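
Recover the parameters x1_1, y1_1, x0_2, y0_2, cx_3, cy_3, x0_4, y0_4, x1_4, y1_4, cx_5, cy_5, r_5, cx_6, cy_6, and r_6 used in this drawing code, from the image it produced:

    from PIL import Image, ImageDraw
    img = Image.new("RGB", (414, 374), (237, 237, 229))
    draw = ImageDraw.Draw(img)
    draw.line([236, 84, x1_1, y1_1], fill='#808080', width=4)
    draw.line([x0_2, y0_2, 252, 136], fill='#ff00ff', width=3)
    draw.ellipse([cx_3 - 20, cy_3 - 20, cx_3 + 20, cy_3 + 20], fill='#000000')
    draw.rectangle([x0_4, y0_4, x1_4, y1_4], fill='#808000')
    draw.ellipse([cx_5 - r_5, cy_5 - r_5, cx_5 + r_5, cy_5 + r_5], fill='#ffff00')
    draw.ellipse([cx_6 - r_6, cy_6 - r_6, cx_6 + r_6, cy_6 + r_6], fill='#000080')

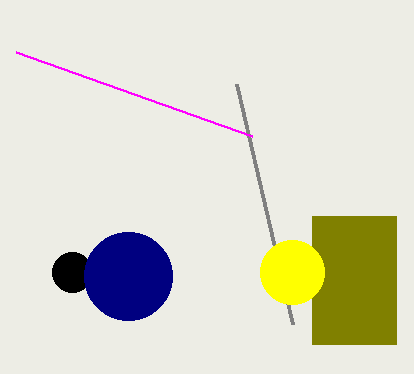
x1_1 = 292; y1_1 = 324; x0_2 = 16; y0_2 = 52; cx_3 = 72; cy_3 = 272; x0_4 = 312; y0_4 = 216; x1_4 = 396; y1_4 = 344; cx_5 = 292; cy_5 = 272; r_5 = 32; cx_6 = 128; cy_6 = 276; r_6 = 44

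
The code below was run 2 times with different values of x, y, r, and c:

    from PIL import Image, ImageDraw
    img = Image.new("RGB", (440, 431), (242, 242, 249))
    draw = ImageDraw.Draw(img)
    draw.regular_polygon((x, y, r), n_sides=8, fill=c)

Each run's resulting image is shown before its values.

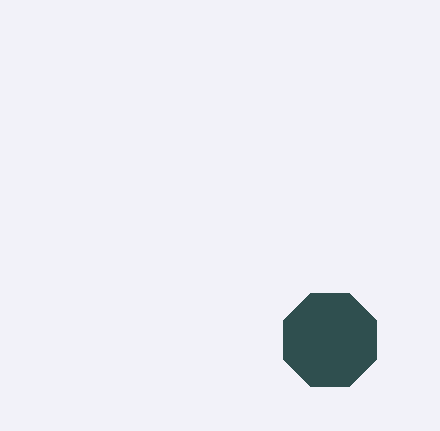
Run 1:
x = 330; y = 340; r = 50; c = 'darkslategray'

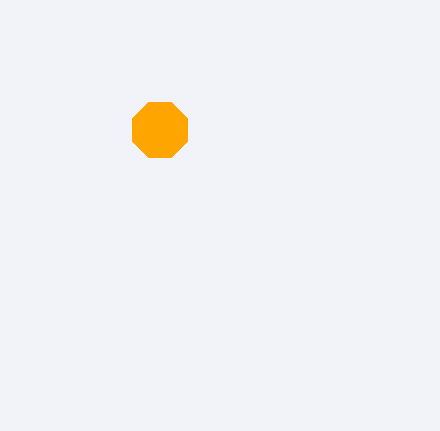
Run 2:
x = 160; y = 130; r = 30; c = 'orange'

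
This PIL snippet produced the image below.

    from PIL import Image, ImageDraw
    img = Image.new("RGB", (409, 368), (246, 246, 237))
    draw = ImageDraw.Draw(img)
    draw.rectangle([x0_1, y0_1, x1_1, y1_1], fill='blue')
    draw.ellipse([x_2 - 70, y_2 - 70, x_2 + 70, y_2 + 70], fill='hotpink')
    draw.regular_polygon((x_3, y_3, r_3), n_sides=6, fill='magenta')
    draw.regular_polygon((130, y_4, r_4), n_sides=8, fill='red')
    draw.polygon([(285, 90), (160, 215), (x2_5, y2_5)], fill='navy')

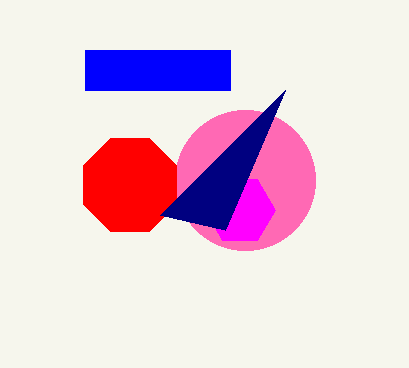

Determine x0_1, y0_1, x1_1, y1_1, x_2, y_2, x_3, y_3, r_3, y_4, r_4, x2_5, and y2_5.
x0_1 = 85, y0_1 = 50, x1_1 = 230, y1_1 = 90, x_2 = 245, y_2 = 180, x_3 = 240, y_3 = 210, r_3 = 35, y_4 = 185, r_4 = 50, x2_5 = 225, y2_5 = 230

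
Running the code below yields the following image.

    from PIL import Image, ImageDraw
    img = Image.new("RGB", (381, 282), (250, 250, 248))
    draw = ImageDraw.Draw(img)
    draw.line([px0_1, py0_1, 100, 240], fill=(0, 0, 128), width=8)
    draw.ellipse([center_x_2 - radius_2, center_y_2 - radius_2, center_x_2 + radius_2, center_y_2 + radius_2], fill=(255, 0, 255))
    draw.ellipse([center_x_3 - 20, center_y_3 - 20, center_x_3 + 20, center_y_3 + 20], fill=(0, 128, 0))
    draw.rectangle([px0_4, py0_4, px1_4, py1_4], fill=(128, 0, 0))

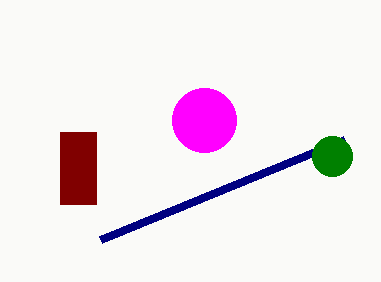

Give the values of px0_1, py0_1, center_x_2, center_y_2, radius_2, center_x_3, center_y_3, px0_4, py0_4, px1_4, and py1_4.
px0_1 = 344
py0_1 = 140
center_x_2 = 204
center_y_2 = 120
radius_2 = 32
center_x_3 = 332
center_y_3 = 156
px0_4 = 60
py0_4 = 132
px1_4 = 96
py1_4 = 204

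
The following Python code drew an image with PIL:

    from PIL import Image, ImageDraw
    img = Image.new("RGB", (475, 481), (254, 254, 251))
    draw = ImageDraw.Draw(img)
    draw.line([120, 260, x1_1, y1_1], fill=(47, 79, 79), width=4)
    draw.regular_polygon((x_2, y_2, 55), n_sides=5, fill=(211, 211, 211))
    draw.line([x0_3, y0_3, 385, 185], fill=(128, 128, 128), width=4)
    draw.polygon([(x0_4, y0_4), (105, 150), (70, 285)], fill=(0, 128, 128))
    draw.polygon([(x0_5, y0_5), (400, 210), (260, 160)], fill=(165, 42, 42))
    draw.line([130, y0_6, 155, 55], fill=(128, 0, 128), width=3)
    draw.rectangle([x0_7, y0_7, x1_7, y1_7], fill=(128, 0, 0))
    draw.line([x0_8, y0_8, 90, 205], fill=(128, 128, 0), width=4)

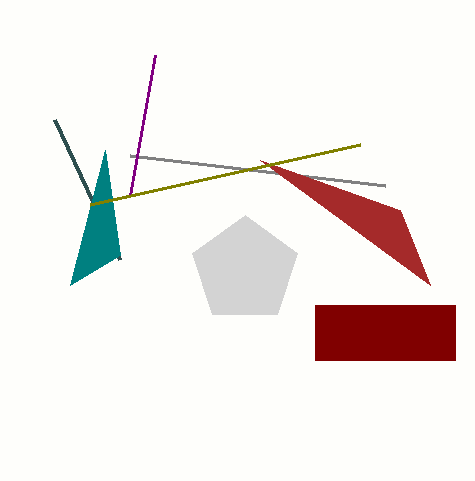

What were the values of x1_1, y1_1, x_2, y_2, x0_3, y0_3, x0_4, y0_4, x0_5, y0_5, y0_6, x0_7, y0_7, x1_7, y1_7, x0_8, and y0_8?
x1_1 = 55; y1_1 = 120; x_2 = 245; y_2 = 270; x0_3 = 130; y0_3 = 155; x0_4 = 120; y0_4 = 255; x0_5 = 430; y0_5 = 285; y0_6 = 195; x0_7 = 315; y0_7 = 305; x1_7 = 455; y1_7 = 360; x0_8 = 360; y0_8 = 145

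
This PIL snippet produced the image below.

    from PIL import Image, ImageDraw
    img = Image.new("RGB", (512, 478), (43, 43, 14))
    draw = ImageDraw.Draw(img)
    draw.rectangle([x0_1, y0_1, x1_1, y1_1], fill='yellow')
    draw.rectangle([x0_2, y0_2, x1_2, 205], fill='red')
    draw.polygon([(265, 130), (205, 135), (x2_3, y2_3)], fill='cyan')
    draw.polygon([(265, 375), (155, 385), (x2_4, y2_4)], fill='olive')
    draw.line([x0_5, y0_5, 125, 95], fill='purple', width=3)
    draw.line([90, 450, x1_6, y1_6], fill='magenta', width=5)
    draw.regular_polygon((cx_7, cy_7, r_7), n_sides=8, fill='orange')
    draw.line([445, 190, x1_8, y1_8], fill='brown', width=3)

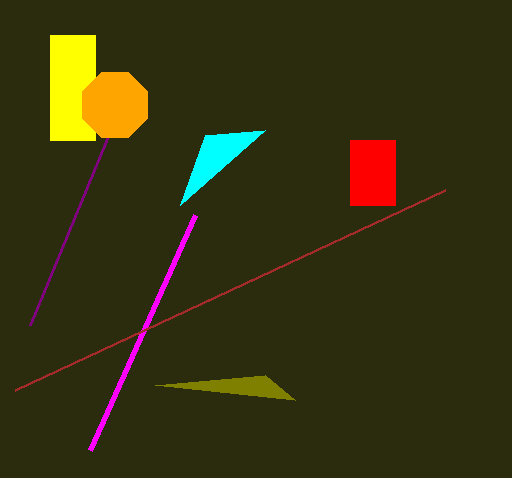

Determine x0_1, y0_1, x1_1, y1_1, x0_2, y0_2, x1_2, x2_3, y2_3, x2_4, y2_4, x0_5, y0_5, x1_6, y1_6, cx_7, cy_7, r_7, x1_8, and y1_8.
x0_1 = 50
y0_1 = 35
x1_1 = 95
y1_1 = 140
x0_2 = 350
y0_2 = 140
x1_2 = 395
x2_3 = 180
y2_3 = 205
x2_4 = 295
y2_4 = 400
x0_5 = 30
y0_5 = 325
x1_6 = 195
y1_6 = 215
cx_7 = 115
cy_7 = 105
r_7 = 35
x1_8 = 15
y1_8 = 390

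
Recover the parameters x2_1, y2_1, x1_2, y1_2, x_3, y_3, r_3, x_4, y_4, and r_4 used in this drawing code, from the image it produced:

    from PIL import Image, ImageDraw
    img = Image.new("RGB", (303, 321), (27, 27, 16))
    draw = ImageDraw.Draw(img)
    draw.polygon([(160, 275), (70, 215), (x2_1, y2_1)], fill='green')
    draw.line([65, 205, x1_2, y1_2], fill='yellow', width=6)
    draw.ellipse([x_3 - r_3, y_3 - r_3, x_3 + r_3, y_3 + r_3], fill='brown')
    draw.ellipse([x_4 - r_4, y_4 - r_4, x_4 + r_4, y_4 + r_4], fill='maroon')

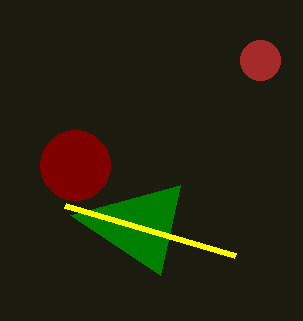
x2_1 = 180
y2_1 = 185
x1_2 = 235
y1_2 = 255
x_3 = 260
y_3 = 60
r_3 = 20
x_4 = 75
y_4 = 165
r_4 = 35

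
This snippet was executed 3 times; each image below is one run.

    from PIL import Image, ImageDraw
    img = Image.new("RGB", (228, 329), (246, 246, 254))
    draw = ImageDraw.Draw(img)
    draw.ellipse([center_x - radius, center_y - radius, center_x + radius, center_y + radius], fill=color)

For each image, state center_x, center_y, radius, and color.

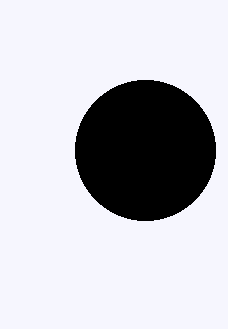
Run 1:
center_x = 145; center_y = 150; radius = 70; color = 'black'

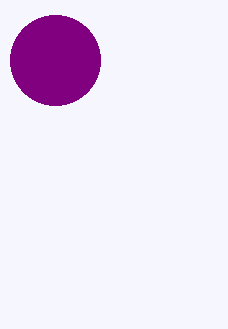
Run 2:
center_x = 55; center_y = 60; radius = 45; color = 'purple'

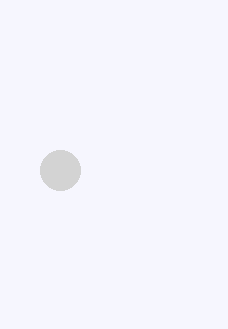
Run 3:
center_x = 60; center_y = 170; radius = 20; color = 'lightgray'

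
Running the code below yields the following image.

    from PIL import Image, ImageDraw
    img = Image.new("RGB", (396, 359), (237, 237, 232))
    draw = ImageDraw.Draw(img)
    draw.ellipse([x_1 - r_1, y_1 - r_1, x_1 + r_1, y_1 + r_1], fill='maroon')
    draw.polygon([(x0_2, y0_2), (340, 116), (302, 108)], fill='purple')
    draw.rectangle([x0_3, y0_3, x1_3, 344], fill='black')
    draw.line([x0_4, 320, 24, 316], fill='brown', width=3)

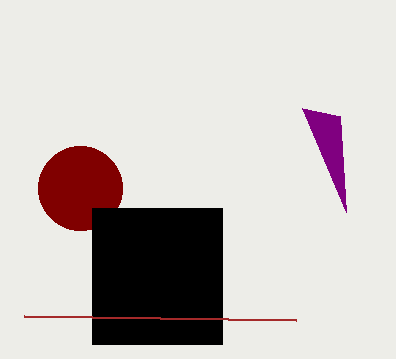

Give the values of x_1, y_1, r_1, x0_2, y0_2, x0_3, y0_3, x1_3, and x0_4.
x_1 = 80
y_1 = 188
r_1 = 42
x0_2 = 346
y0_2 = 212
x0_3 = 92
y0_3 = 208
x1_3 = 222
x0_4 = 296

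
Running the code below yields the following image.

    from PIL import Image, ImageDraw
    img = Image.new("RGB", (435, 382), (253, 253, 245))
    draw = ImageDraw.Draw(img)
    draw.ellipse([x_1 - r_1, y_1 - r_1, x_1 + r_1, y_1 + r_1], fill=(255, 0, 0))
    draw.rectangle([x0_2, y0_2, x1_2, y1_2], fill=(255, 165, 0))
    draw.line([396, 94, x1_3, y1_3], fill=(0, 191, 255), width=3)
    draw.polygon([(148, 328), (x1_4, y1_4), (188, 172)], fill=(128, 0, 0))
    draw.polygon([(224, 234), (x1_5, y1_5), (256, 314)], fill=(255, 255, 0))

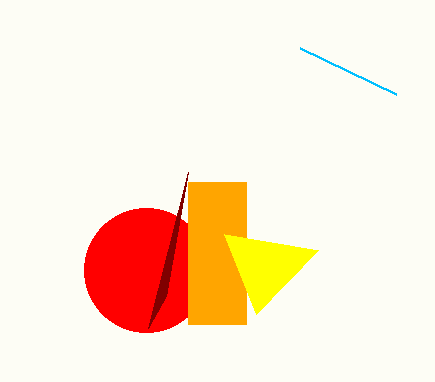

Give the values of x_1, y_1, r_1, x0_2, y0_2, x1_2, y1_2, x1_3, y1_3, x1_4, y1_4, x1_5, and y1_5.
x_1 = 146; y_1 = 270; r_1 = 62; x0_2 = 188; y0_2 = 182; x1_2 = 246; y1_2 = 324; x1_3 = 300; y1_3 = 48; x1_4 = 166; y1_4 = 296; x1_5 = 318; y1_5 = 250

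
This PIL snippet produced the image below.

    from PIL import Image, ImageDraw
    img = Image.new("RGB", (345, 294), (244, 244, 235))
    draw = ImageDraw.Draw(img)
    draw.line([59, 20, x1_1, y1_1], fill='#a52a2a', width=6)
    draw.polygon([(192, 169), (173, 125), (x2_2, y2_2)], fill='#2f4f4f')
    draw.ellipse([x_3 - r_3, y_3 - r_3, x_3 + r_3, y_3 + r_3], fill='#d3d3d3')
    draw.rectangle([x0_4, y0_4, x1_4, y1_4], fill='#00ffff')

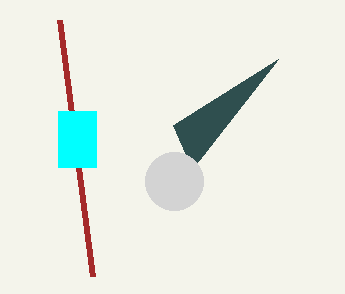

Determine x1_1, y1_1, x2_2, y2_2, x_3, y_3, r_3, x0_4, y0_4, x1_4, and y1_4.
x1_1 = 92; y1_1 = 276; x2_2 = 278; y2_2 = 59; x_3 = 174; y_3 = 181; r_3 = 29; x0_4 = 58; y0_4 = 111; x1_4 = 96; y1_4 = 167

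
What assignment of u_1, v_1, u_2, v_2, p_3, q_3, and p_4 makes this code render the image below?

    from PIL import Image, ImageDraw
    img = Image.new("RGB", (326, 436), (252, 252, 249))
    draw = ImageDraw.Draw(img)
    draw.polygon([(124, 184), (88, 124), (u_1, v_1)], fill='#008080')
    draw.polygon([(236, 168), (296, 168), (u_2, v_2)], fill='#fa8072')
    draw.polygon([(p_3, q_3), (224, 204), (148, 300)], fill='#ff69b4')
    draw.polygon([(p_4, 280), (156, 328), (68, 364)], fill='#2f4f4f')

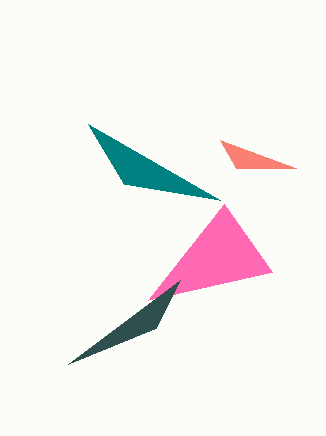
u_1 = 220, v_1 = 200, u_2 = 220, v_2 = 140, p_3 = 272, q_3 = 272, p_4 = 180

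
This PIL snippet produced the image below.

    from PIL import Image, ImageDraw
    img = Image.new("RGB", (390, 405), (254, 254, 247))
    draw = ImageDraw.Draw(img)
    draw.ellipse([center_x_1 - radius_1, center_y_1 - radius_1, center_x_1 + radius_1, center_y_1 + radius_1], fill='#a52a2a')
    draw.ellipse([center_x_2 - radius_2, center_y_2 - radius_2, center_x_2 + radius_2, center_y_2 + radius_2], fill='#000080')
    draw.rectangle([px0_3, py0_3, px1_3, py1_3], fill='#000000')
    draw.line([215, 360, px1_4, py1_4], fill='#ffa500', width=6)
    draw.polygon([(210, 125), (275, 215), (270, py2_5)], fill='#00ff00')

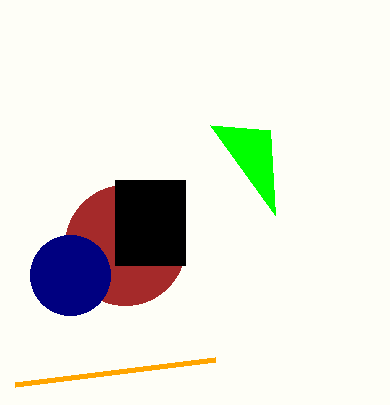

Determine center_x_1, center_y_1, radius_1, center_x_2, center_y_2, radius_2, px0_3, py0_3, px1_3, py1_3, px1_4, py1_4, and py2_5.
center_x_1 = 125, center_y_1 = 245, radius_1 = 60, center_x_2 = 70, center_y_2 = 275, radius_2 = 40, px0_3 = 115, py0_3 = 180, px1_3 = 185, py1_3 = 265, px1_4 = 15, py1_4 = 385, py2_5 = 130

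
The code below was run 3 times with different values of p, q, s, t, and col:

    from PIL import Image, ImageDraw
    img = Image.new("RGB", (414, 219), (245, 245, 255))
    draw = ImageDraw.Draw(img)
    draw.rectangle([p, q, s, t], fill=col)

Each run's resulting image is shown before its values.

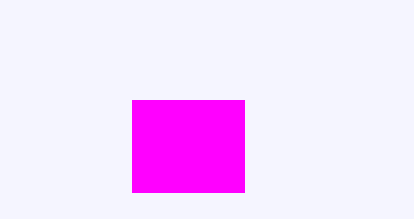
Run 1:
p = 132; q = 100; s = 244; t = 192; col = 'magenta'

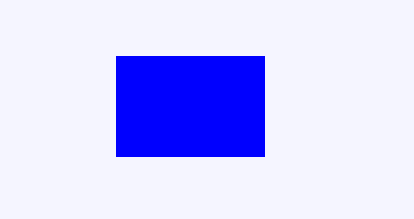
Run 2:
p = 116, q = 56, s = 264, t = 156, col = 'blue'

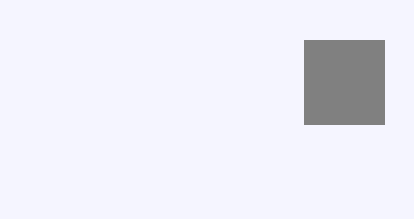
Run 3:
p = 304, q = 40, s = 384, t = 124, col = 'gray'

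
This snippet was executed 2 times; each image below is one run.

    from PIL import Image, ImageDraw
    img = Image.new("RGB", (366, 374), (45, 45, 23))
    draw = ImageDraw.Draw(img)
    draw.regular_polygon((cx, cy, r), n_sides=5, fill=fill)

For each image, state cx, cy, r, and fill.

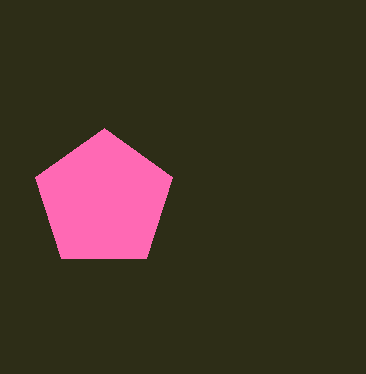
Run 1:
cx = 104, cy = 200, r = 72, fill = 'hotpink'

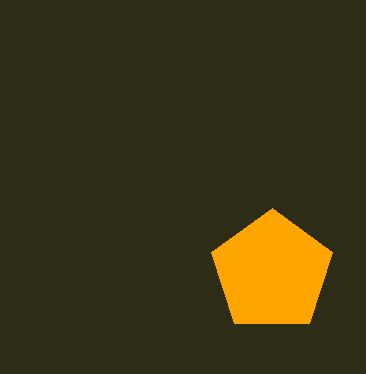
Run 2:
cx = 272; cy = 272; r = 64; fill = 'orange'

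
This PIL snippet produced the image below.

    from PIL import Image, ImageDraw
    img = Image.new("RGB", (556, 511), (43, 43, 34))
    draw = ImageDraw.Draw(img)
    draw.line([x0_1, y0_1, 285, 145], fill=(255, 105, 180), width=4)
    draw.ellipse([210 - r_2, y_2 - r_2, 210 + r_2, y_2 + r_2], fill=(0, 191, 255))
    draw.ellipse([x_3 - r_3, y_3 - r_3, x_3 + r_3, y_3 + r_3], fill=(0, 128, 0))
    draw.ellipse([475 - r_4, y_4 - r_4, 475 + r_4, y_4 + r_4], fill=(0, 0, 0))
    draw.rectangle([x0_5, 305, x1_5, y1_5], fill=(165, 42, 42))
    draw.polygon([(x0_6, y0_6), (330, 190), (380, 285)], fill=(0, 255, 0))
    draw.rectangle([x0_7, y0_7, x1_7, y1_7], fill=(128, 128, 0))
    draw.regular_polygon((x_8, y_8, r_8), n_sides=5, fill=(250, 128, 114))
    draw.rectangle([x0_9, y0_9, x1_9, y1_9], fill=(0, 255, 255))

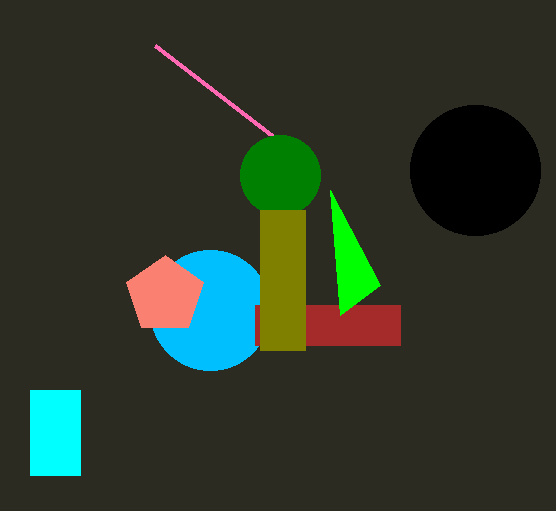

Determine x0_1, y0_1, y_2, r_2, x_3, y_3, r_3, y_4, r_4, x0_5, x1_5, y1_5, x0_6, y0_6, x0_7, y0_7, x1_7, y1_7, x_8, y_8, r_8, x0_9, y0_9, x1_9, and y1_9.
x0_1 = 155; y0_1 = 45; y_2 = 310; r_2 = 60; x_3 = 280; y_3 = 175; r_3 = 40; y_4 = 170; r_4 = 65; x0_5 = 255; x1_5 = 400; y1_5 = 345; x0_6 = 340; y0_6 = 315; x0_7 = 260; y0_7 = 210; x1_7 = 305; y1_7 = 350; x_8 = 165; y_8 = 295; r_8 = 40; x0_9 = 30; y0_9 = 390; x1_9 = 80; y1_9 = 475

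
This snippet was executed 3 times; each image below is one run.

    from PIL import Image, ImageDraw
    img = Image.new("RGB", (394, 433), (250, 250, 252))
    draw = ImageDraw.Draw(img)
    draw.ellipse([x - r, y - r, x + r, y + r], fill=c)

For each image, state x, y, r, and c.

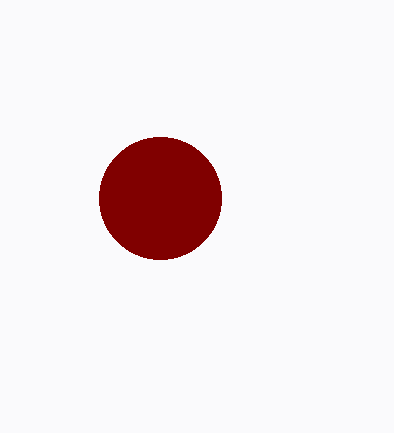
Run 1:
x = 160, y = 198, r = 61, c = 'maroon'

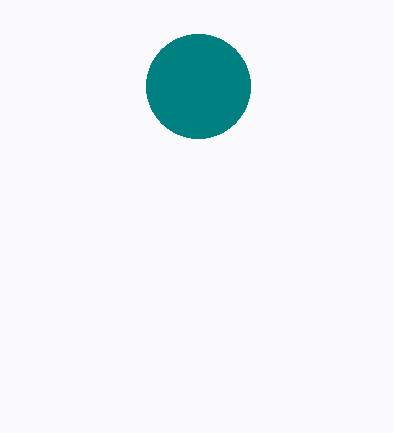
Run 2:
x = 198; y = 86; r = 52; c = 'teal'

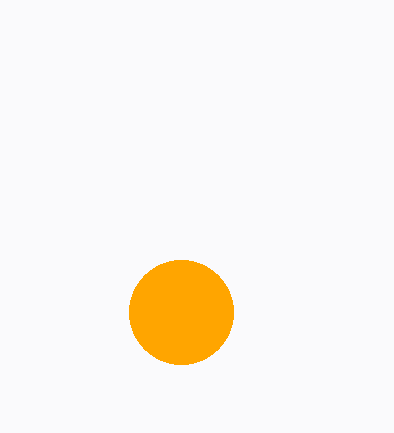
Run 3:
x = 181, y = 312, r = 52, c = 'orange'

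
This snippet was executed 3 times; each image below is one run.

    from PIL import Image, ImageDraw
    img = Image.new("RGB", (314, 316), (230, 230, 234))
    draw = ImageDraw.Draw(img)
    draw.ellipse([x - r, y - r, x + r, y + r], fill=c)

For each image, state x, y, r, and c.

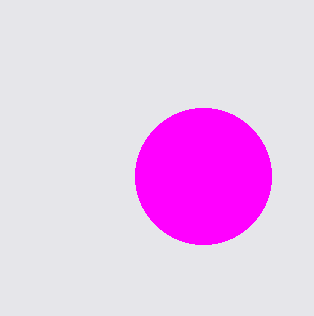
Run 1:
x = 203, y = 176, r = 68, c = 'magenta'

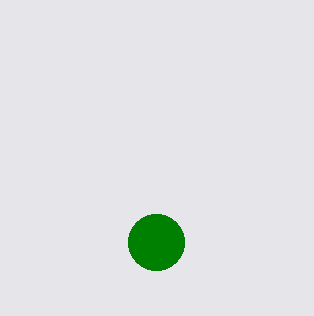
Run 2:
x = 156
y = 242
r = 28
c = 'green'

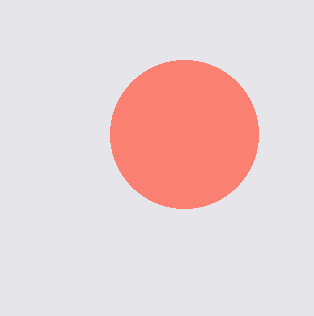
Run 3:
x = 184; y = 134; r = 74; c = 'salmon'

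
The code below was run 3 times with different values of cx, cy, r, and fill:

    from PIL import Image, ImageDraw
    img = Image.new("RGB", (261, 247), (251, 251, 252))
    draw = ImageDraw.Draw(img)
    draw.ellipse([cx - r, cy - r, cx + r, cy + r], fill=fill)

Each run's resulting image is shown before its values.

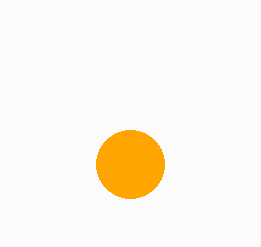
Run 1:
cx = 130; cy = 164; r = 34; fill = 'orange'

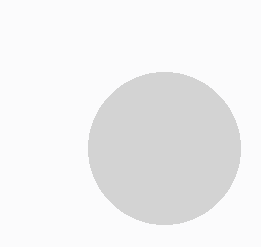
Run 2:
cx = 164; cy = 148; r = 76; fill = 'lightgray'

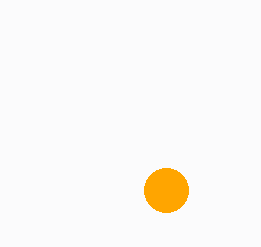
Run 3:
cx = 166, cy = 190, r = 22, fill = 'orange'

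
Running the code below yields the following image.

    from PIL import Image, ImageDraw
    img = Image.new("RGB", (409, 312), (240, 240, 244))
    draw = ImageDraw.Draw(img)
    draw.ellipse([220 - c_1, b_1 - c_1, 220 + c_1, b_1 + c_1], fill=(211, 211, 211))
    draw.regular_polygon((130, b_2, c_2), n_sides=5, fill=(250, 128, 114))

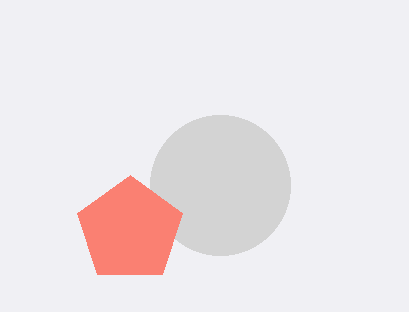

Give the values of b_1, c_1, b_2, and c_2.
b_1 = 185; c_1 = 70; b_2 = 230; c_2 = 55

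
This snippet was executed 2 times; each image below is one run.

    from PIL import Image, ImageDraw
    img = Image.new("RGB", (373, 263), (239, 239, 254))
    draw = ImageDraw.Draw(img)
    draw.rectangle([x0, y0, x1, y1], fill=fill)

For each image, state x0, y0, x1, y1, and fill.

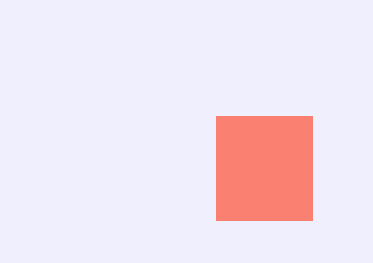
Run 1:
x0 = 216, y0 = 116, x1 = 312, y1 = 220, fill = 'salmon'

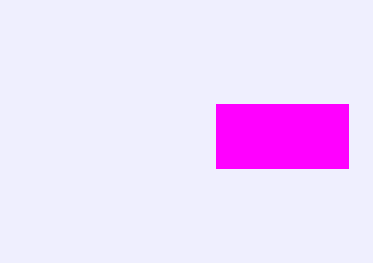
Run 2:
x0 = 216, y0 = 104, x1 = 348, y1 = 168, fill = 'magenta'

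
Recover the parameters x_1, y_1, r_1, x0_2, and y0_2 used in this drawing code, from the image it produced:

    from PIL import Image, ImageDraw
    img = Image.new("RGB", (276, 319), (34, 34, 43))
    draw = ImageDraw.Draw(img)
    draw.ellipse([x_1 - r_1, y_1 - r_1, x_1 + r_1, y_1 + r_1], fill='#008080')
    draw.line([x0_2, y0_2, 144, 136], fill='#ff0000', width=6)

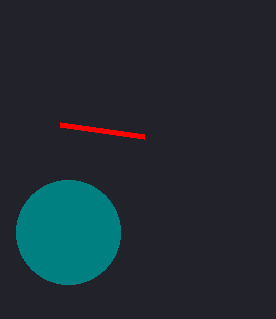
x_1 = 68; y_1 = 232; r_1 = 52; x0_2 = 60; y0_2 = 124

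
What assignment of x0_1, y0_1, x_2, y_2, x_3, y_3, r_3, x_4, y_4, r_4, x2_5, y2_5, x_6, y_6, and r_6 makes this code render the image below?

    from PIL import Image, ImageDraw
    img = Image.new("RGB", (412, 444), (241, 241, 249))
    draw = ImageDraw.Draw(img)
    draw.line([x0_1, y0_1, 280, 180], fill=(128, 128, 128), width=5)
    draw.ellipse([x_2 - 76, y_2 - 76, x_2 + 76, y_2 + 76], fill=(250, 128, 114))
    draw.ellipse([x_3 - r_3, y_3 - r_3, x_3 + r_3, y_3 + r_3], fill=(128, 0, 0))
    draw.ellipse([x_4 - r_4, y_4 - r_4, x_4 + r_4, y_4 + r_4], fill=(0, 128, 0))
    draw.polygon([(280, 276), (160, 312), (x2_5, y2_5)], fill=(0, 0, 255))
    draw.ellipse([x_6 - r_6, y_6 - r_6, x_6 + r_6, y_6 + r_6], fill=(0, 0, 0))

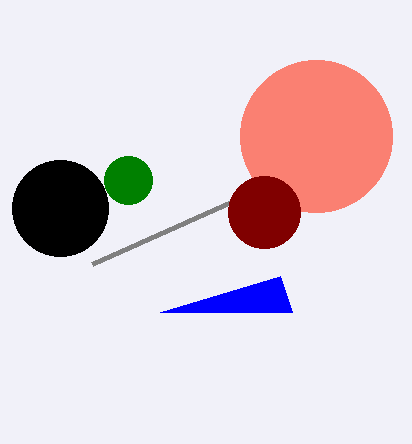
x0_1 = 92
y0_1 = 264
x_2 = 316
y_2 = 136
x_3 = 264
y_3 = 212
r_3 = 36
x_4 = 128
y_4 = 180
r_4 = 24
x2_5 = 292
y2_5 = 312
x_6 = 60
y_6 = 208
r_6 = 48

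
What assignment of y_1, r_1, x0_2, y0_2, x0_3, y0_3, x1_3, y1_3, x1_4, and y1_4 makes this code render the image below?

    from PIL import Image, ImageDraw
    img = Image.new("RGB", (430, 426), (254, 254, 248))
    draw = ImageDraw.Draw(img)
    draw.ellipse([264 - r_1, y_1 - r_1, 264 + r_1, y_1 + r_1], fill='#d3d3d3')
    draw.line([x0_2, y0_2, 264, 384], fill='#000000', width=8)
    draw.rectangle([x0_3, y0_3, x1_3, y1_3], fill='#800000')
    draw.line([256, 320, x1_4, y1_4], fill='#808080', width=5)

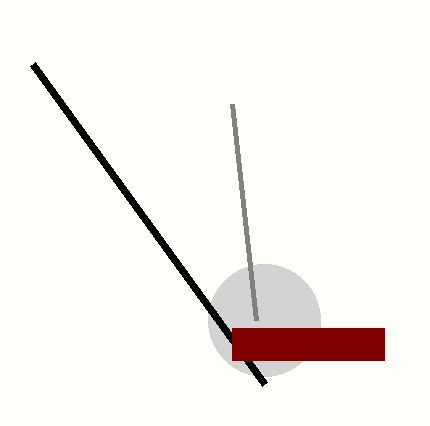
y_1 = 320
r_1 = 56
x0_2 = 32
y0_2 = 64
x0_3 = 232
y0_3 = 328
x1_3 = 384
y1_3 = 360
x1_4 = 232
y1_4 = 104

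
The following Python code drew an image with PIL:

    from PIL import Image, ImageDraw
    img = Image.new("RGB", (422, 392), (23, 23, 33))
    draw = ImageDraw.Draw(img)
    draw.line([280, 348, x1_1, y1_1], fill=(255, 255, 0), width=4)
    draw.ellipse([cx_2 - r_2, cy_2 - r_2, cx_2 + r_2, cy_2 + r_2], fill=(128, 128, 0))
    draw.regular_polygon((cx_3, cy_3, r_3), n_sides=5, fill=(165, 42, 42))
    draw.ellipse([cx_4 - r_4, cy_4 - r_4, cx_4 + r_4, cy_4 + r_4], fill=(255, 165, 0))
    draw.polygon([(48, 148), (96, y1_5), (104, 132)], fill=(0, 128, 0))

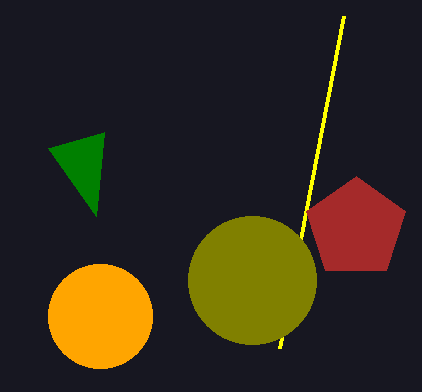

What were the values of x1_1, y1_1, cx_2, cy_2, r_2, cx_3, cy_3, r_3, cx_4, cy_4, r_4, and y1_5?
x1_1 = 344; y1_1 = 16; cx_2 = 252; cy_2 = 280; r_2 = 64; cx_3 = 356; cy_3 = 228; r_3 = 52; cx_4 = 100; cy_4 = 316; r_4 = 52; y1_5 = 216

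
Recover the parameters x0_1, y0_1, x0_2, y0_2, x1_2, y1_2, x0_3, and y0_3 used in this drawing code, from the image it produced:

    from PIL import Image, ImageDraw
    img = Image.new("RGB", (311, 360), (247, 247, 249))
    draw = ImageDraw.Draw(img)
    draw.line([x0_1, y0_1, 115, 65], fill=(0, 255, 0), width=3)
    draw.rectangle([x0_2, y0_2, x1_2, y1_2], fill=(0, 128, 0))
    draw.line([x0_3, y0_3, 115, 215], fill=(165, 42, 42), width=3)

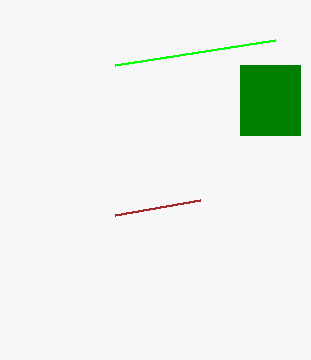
x0_1 = 275
y0_1 = 40
x0_2 = 240
y0_2 = 65
x1_2 = 300
y1_2 = 135
x0_3 = 200
y0_3 = 200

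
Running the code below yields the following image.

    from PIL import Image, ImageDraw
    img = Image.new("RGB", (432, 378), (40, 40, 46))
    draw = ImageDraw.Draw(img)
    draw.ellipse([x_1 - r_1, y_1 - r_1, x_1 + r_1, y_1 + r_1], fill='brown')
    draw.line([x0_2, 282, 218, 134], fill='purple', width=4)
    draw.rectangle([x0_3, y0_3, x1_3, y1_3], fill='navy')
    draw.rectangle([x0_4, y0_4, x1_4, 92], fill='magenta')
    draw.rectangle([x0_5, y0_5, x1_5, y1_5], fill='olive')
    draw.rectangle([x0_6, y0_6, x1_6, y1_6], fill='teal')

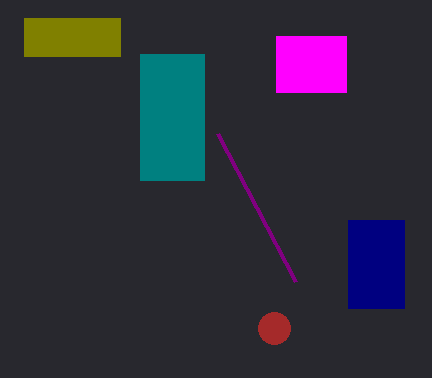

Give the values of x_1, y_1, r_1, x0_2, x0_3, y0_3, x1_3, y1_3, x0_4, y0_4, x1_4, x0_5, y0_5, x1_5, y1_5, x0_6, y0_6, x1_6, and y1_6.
x_1 = 274; y_1 = 328; r_1 = 16; x0_2 = 296; x0_3 = 348; y0_3 = 220; x1_3 = 404; y1_3 = 308; x0_4 = 276; y0_4 = 36; x1_4 = 346; x0_5 = 24; y0_5 = 18; x1_5 = 120; y1_5 = 56; x0_6 = 140; y0_6 = 54; x1_6 = 204; y1_6 = 180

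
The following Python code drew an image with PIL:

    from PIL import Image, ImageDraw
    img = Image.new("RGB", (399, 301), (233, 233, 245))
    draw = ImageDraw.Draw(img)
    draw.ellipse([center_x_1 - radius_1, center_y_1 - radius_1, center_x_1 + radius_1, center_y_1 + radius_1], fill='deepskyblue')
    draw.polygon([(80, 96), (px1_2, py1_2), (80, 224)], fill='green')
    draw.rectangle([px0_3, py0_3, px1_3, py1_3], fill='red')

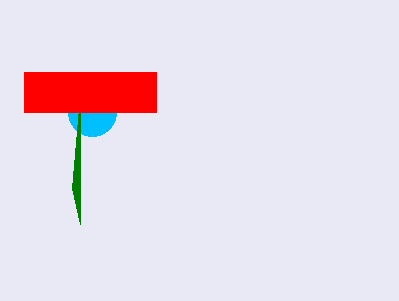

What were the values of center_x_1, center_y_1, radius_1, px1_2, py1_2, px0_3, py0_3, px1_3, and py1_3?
center_x_1 = 92, center_y_1 = 112, radius_1 = 24, px1_2 = 72, py1_2 = 188, px0_3 = 24, py0_3 = 72, px1_3 = 156, py1_3 = 112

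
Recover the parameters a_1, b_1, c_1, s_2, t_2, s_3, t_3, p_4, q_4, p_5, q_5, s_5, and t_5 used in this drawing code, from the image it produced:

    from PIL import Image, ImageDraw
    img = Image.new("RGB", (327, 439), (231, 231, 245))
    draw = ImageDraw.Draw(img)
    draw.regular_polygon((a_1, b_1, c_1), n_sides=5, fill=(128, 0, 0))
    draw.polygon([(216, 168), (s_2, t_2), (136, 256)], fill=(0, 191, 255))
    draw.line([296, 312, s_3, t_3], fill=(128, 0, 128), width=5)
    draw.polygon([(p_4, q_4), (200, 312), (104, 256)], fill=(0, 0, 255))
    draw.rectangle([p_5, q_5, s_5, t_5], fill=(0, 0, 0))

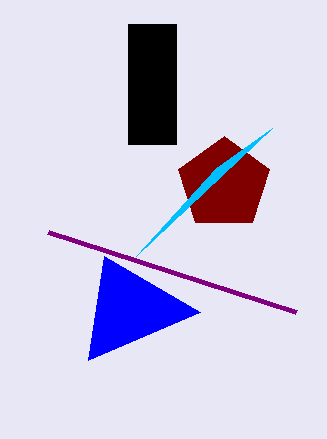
a_1 = 224; b_1 = 184; c_1 = 48; s_2 = 272; t_2 = 128; s_3 = 48; t_3 = 232; p_4 = 88; q_4 = 360; p_5 = 128; q_5 = 24; s_5 = 176; t_5 = 144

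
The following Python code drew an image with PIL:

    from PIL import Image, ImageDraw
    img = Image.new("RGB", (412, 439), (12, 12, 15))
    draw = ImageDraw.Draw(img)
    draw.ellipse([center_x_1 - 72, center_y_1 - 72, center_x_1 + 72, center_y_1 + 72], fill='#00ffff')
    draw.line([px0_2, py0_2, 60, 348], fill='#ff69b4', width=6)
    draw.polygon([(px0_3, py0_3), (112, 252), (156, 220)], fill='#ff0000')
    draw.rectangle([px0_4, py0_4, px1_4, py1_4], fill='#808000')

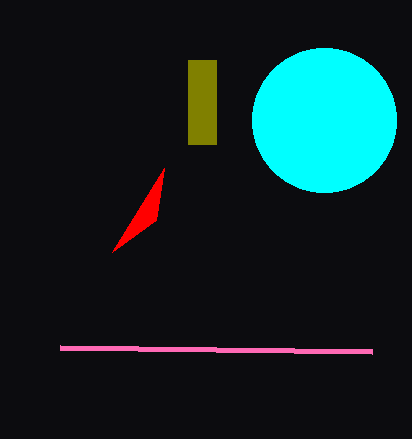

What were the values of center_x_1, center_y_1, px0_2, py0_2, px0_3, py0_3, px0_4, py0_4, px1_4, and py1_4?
center_x_1 = 324, center_y_1 = 120, px0_2 = 372, py0_2 = 352, px0_3 = 164, py0_3 = 168, px0_4 = 188, py0_4 = 60, px1_4 = 216, py1_4 = 144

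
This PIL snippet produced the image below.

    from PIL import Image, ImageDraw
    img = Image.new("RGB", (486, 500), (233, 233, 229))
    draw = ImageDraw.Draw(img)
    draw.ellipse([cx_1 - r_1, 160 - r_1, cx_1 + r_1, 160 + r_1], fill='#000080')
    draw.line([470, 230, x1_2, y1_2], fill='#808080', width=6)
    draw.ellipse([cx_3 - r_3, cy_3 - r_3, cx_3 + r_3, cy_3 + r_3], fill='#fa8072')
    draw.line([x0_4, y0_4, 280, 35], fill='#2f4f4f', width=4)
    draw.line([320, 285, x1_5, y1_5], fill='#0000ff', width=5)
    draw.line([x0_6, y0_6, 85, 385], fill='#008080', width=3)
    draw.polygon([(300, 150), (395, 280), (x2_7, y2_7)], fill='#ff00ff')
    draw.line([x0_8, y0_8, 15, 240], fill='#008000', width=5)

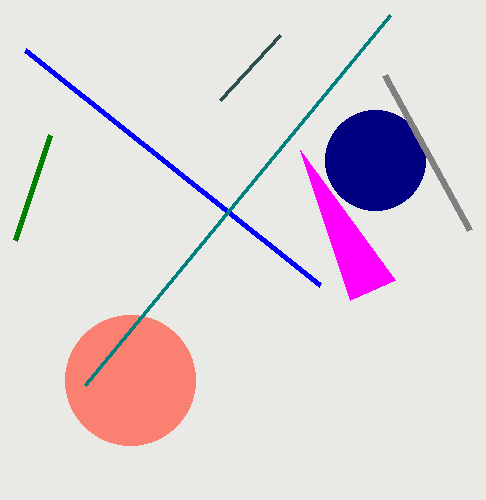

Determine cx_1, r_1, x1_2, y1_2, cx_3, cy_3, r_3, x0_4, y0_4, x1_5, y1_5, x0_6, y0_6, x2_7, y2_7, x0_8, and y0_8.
cx_1 = 375
r_1 = 50
x1_2 = 385
y1_2 = 75
cx_3 = 130
cy_3 = 380
r_3 = 65
x0_4 = 220
y0_4 = 100
x1_5 = 25
y1_5 = 50
x0_6 = 390
y0_6 = 15
x2_7 = 350
y2_7 = 300
x0_8 = 50
y0_8 = 135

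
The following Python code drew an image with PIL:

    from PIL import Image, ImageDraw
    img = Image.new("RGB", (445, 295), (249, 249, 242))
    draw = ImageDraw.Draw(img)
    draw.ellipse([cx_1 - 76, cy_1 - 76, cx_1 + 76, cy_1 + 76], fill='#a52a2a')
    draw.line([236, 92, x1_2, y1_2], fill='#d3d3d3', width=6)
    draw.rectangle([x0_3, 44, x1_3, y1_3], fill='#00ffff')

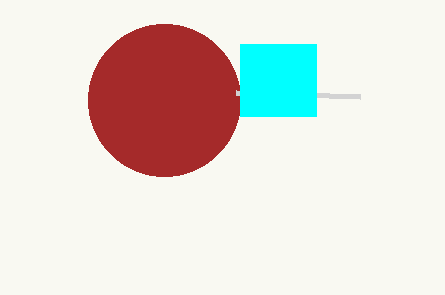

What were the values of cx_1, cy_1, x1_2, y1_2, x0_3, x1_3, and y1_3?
cx_1 = 164, cy_1 = 100, x1_2 = 360, y1_2 = 96, x0_3 = 240, x1_3 = 316, y1_3 = 116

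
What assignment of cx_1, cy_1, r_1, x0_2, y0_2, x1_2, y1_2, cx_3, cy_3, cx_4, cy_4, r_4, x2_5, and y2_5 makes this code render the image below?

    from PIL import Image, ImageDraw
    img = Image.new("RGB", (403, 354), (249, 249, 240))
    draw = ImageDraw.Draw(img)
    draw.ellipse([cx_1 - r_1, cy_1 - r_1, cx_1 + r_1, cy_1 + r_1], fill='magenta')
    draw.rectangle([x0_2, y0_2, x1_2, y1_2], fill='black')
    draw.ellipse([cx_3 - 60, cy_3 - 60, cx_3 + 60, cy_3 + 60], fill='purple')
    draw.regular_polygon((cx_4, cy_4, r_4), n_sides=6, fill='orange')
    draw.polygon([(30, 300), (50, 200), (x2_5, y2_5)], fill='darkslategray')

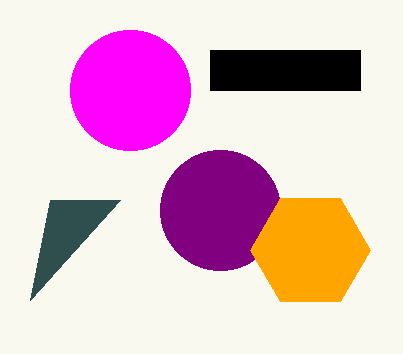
cx_1 = 130, cy_1 = 90, r_1 = 60, x0_2 = 210, y0_2 = 50, x1_2 = 360, y1_2 = 90, cx_3 = 220, cy_3 = 210, cx_4 = 310, cy_4 = 250, r_4 = 60, x2_5 = 120, y2_5 = 200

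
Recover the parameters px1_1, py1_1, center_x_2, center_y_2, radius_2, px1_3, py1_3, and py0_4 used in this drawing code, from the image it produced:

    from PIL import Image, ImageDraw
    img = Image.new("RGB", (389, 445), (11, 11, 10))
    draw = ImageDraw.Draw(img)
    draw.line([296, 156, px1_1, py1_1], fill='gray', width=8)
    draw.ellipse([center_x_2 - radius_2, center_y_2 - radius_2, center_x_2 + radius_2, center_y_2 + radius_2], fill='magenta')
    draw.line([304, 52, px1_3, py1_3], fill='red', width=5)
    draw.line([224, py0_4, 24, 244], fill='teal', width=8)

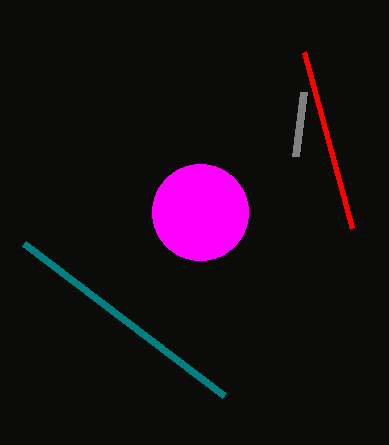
px1_1 = 304
py1_1 = 92
center_x_2 = 200
center_y_2 = 212
radius_2 = 48
px1_3 = 352
py1_3 = 228
py0_4 = 396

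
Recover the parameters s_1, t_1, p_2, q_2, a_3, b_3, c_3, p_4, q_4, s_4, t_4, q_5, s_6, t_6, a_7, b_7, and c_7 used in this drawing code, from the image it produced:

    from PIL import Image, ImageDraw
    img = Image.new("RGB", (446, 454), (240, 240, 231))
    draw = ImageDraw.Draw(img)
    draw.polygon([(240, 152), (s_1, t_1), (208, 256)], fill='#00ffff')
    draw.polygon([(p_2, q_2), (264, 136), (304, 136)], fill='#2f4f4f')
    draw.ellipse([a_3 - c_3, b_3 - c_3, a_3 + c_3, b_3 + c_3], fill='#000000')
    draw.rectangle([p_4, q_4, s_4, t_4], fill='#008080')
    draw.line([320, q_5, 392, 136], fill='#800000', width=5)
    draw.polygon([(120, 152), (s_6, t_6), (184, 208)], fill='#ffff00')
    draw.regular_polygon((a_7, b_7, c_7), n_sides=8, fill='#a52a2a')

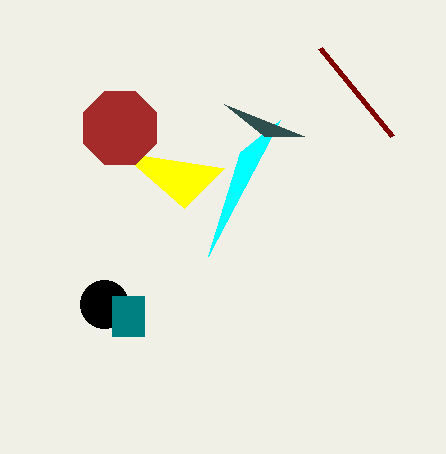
s_1 = 280
t_1 = 120
p_2 = 224
q_2 = 104
a_3 = 104
b_3 = 304
c_3 = 24
p_4 = 112
q_4 = 296
s_4 = 144
t_4 = 336
q_5 = 48
s_6 = 224
t_6 = 168
a_7 = 120
b_7 = 128
c_7 = 40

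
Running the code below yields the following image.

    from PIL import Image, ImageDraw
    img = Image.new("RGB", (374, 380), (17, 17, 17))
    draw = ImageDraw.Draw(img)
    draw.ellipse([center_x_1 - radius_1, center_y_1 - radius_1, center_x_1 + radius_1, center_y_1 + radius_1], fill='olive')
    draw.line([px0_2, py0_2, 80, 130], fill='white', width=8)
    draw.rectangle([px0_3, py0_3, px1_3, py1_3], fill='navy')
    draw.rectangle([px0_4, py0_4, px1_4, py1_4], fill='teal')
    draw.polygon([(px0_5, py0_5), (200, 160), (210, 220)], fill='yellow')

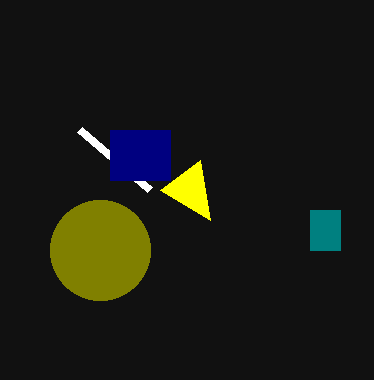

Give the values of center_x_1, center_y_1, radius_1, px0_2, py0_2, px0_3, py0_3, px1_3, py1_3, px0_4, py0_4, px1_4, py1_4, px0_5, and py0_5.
center_x_1 = 100, center_y_1 = 250, radius_1 = 50, px0_2 = 150, py0_2 = 190, px0_3 = 110, py0_3 = 130, px1_3 = 170, py1_3 = 180, px0_4 = 310, py0_4 = 210, px1_4 = 340, py1_4 = 250, px0_5 = 160, py0_5 = 190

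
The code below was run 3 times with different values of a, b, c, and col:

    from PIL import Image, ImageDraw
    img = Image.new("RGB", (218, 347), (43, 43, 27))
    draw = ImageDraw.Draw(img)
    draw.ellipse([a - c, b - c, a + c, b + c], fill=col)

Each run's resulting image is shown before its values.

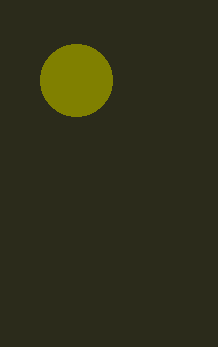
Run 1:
a = 76, b = 80, c = 36, col = 'olive'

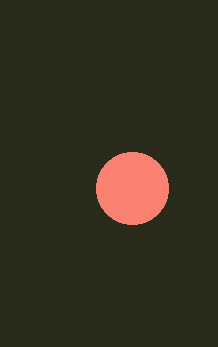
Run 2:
a = 132; b = 188; c = 36; col = 'salmon'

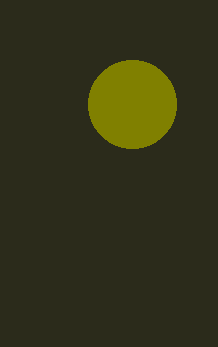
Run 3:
a = 132, b = 104, c = 44, col = 'olive'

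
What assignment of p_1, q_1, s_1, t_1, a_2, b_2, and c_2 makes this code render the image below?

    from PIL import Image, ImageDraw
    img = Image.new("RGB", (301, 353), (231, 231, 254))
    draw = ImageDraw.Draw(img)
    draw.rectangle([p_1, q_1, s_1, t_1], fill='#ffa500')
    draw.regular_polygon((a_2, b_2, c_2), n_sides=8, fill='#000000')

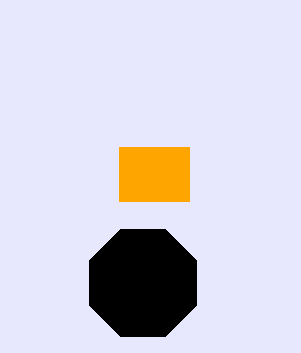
p_1 = 119
q_1 = 147
s_1 = 189
t_1 = 201
a_2 = 143
b_2 = 283
c_2 = 58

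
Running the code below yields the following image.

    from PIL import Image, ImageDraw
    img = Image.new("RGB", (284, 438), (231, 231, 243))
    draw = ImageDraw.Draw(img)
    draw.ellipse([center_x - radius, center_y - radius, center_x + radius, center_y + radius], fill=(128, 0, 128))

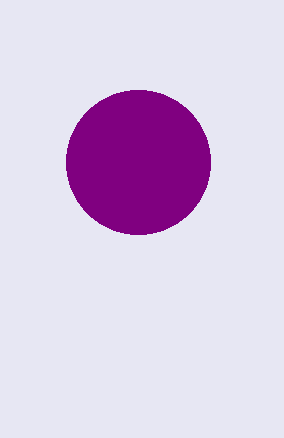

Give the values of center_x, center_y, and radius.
center_x = 138
center_y = 162
radius = 72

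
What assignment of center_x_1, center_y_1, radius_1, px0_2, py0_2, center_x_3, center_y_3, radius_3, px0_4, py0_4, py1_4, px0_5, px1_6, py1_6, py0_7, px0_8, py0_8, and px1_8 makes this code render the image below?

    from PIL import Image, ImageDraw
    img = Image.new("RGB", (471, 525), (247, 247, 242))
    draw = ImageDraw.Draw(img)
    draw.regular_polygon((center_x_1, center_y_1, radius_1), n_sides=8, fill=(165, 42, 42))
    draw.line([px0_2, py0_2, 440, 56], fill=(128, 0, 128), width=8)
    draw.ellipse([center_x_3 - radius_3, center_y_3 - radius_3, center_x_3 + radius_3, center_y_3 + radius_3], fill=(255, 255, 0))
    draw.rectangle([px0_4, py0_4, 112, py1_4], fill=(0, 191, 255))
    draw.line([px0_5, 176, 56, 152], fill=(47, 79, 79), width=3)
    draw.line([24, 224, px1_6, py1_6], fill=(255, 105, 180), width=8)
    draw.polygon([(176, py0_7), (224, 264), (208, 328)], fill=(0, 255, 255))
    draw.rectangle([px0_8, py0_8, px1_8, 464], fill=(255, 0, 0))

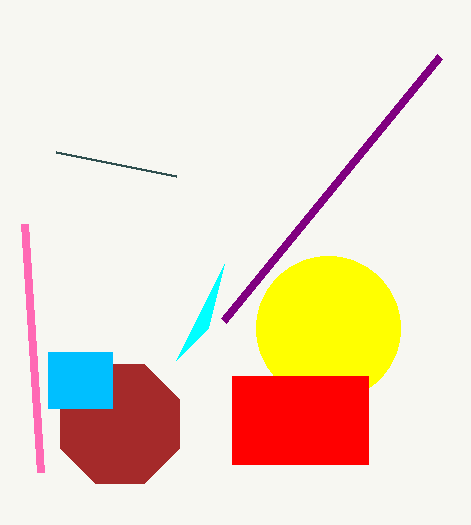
center_x_1 = 120
center_y_1 = 424
radius_1 = 64
px0_2 = 224
py0_2 = 320
center_x_3 = 328
center_y_3 = 328
radius_3 = 72
px0_4 = 48
py0_4 = 352
py1_4 = 408
px0_5 = 176
px1_6 = 40
py1_6 = 472
py0_7 = 360
px0_8 = 232
py0_8 = 376
px1_8 = 368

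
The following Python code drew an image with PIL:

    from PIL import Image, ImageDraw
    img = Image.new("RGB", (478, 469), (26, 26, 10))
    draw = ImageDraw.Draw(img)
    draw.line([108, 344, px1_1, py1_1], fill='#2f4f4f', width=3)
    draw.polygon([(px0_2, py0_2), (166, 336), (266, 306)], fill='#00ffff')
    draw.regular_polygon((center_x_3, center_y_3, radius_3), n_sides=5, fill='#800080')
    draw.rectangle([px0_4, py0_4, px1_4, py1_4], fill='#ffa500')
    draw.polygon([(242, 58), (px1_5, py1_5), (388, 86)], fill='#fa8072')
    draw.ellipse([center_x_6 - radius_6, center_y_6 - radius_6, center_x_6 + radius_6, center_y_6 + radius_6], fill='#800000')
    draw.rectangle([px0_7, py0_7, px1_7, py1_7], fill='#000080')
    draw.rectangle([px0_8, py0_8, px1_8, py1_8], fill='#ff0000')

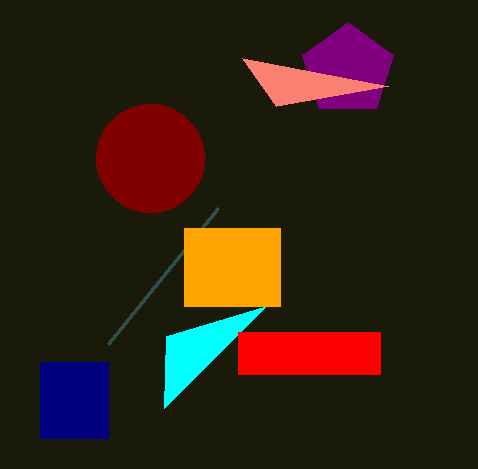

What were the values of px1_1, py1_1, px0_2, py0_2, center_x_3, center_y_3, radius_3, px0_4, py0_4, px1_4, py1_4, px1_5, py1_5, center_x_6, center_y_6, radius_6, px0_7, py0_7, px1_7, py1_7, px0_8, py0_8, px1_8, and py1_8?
px1_1 = 218
py1_1 = 208
px0_2 = 164
py0_2 = 408
center_x_3 = 348
center_y_3 = 70
radius_3 = 48
px0_4 = 184
py0_4 = 228
px1_4 = 280
py1_4 = 306
px1_5 = 276
py1_5 = 106
center_x_6 = 150
center_y_6 = 158
radius_6 = 54
px0_7 = 40
py0_7 = 362
px1_7 = 108
py1_7 = 438
px0_8 = 238
py0_8 = 332
px1_8 = 380
py1_8 = 374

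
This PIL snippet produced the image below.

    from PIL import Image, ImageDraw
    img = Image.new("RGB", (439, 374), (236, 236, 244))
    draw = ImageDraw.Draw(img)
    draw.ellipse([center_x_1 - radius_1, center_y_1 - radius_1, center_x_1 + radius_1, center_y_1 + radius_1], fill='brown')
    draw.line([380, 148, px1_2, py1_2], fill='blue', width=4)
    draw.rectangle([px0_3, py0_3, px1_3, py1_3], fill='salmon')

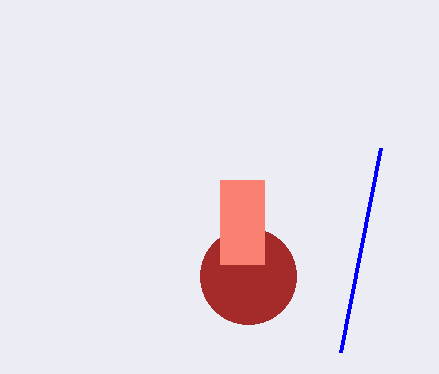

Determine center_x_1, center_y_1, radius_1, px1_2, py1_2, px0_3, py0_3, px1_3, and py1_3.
center_x_1 = 248; center_y_1 = 276; radius_1 = 48; px1_2 = 340; py1_2 = 352; px0_3 = 220; py0_3 = 180; px1_3 = 264; py1_3 = 264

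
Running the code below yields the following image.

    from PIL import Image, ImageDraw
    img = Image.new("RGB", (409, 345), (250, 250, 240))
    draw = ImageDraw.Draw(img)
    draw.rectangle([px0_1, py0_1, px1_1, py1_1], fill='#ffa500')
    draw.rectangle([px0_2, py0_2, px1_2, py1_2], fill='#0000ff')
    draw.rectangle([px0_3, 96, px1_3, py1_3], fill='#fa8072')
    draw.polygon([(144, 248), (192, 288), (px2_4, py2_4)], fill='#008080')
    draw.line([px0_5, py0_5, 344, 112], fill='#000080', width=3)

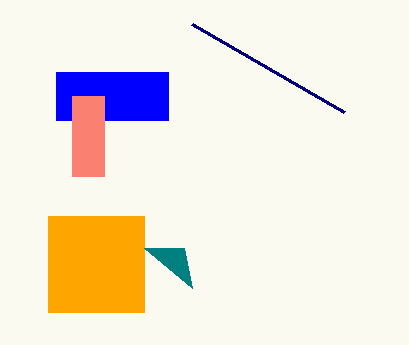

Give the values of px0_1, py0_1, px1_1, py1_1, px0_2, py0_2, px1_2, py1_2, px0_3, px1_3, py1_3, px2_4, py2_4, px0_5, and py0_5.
px0_1 = 48; py0_1 = 216; px1_1 = 144; py1_1 = 312; px0_2 = 56; py0_2 = 72; px1_2 = 168; py1_2 = 120; px0_3 = 72; px1_3 = 104; py1_3 = 176; px2_4 = 184; py2_4 = 248; px0_5 = 192; py0_5 = 24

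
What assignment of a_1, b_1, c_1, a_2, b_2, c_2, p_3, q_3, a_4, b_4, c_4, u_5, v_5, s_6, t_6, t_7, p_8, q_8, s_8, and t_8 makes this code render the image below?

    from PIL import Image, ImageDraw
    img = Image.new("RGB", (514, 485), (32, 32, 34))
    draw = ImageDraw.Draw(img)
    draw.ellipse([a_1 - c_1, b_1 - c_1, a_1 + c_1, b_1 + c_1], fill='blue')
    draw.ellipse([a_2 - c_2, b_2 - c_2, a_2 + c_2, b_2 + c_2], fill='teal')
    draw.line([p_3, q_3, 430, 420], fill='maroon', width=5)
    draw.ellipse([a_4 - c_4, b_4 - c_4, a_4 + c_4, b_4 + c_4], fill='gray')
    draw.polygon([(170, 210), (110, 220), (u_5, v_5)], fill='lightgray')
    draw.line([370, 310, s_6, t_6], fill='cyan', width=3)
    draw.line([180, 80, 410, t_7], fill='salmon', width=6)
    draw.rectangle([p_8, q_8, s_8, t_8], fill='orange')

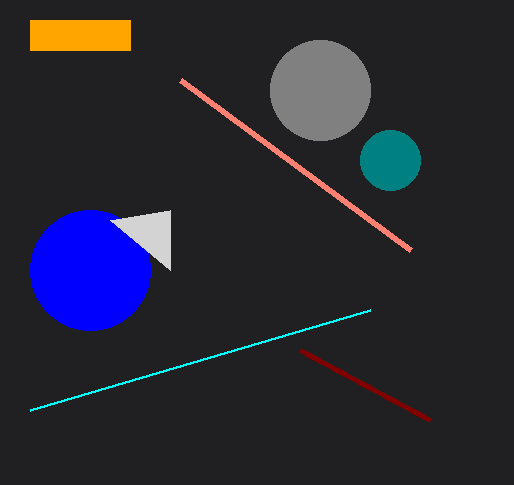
a_1 = 90, b_1 = 270, c_1 = 60, a_2 = 390, b_2 = 160, c_2 = 30, p_3 = 300, q_3 = 350, a_4 = 320, b_4 = 90, c_4 = 50, u_5 = 170, v_5 = 270, s_6 = 30, t_6 = 410, t_7 = 250, p_8 = 30, q_8 = 20, s_8 = 130, t_8 = 50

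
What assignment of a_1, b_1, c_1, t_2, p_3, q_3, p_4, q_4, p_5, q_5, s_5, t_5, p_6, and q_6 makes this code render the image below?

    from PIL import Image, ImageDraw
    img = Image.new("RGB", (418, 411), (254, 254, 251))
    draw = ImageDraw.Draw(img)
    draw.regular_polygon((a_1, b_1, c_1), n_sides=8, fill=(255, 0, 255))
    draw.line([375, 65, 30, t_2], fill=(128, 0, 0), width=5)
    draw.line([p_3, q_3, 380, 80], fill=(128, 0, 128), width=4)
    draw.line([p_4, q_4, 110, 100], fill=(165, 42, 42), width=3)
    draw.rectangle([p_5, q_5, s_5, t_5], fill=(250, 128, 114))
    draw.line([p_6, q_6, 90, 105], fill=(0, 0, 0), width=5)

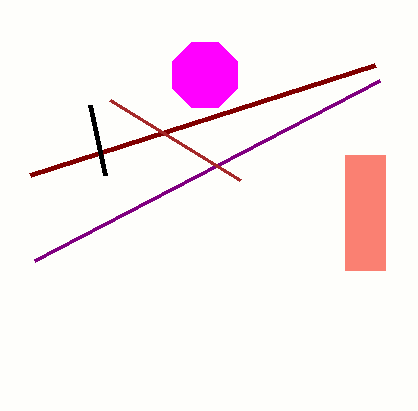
a_1 = 205; b_1 = 75; c_1 = 35; t_2 = 175; p_3 = 35; q_3 = 260; p_4 = 240; q_4 = 180; p_5 = 345; q_5 = 155; s_5 = 385; t_5 = 270; p_6 = 105; q_6 = 175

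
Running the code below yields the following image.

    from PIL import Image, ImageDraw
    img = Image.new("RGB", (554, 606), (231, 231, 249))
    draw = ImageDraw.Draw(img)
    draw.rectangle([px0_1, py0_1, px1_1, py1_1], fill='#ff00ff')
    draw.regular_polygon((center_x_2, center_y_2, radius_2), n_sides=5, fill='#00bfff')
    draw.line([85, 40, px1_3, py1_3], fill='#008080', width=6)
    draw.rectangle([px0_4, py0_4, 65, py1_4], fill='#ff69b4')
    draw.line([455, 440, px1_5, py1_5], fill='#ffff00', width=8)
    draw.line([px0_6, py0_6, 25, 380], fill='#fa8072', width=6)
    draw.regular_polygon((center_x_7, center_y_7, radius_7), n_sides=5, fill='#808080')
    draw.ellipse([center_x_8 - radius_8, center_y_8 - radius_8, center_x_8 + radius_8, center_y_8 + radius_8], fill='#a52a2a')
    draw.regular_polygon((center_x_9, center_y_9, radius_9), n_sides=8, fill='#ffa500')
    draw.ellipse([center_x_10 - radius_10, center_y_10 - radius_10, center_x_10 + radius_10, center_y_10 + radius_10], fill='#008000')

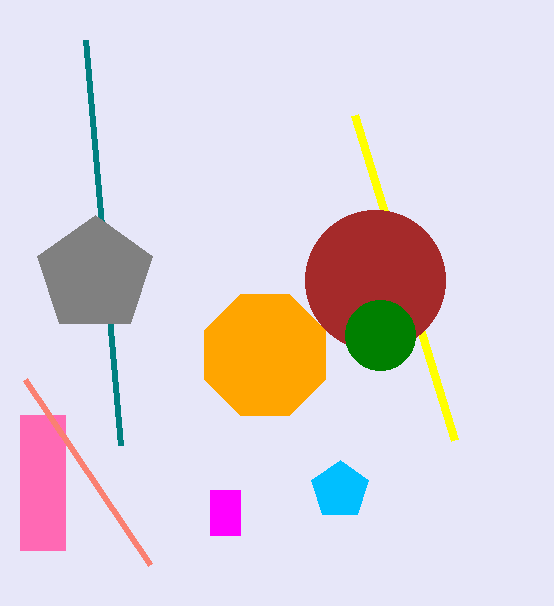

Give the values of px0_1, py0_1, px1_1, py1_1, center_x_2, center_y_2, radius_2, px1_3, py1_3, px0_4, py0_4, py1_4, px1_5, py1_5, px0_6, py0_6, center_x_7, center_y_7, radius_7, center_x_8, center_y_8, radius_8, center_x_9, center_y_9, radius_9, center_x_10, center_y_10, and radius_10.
px0_1 = 210
py0_1 = 490
px1_1 = 240
py1_1 = 535
center_x_2 = 340
center_y_2 = 490
radius_2 = 30
px1_3 = 120
py1_3 = 445
px0_4 = 20
py0_4 = 415
py1_4 = 550
px1_5 = 355
py1_5 = 115
px0_6 = 150
py0_6 = 565
center_x_7 = 95
center_y_7 = 275
radius_7 = 60
center_x_8 = 375
center_y_8 = 280
radius_8 = 70
center_x_9 = 265
center_y_9 = 355
radius_9 = 65
center_x_10 = 380
center_y_10 = 335
radius_10 = 35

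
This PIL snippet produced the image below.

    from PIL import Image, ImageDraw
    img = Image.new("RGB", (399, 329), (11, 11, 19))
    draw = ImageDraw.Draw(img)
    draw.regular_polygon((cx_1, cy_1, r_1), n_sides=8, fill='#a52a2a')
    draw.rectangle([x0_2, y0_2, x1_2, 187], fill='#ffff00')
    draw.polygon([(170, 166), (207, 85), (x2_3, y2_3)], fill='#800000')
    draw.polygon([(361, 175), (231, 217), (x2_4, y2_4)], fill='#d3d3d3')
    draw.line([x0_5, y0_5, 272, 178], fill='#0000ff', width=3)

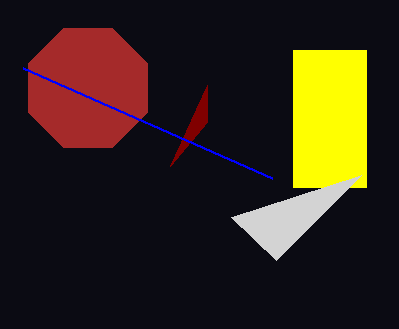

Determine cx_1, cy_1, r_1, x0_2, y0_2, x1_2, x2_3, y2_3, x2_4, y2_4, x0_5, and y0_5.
cx_1 = 88, cy_1 = 88, r_1 = 64, x0_2 = 293, y0_2 = 50, x1_2 = 366, x2_3 = 207, y2_3 = 122, x2_4 = 276, y2_4 = 260, x0_5 = 23, y0_5 = 68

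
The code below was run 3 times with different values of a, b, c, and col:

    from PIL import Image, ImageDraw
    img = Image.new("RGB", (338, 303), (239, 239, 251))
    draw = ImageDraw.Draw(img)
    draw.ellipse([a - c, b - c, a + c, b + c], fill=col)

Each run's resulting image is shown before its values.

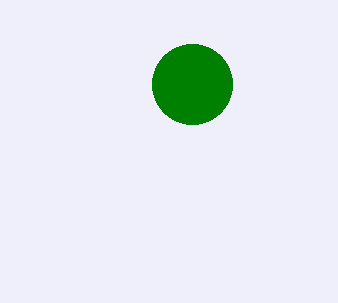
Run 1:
a = 192
b = 84
c = 40
col = 'green'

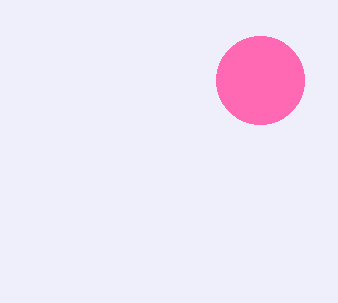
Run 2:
a = 260, b = 80, c = 44, col = 'hotpink'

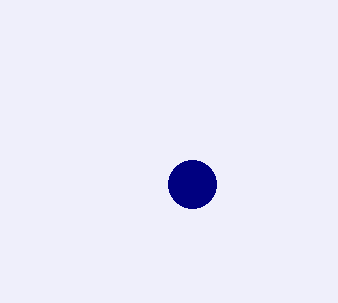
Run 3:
a = 192, b = 184, c = 24, col = 'navy'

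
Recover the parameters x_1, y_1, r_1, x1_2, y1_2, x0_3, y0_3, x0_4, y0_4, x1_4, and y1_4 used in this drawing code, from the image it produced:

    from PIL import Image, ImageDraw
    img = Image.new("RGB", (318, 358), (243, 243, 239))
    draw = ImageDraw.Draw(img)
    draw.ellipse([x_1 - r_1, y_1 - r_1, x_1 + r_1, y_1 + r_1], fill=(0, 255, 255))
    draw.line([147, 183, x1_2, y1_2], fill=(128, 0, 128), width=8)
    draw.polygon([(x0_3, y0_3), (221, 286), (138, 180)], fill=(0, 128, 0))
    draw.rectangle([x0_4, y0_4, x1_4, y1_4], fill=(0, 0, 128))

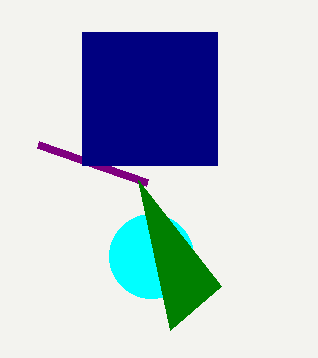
x_1 = 151, y_1 = 256, r_1 = 42, x1_2 = 38, y1_2 = 145, x0_3 = 170, y0_3 = 330, x0_4 = 82, y0_4 = 32, x1_4 = 217, y1_4 = 165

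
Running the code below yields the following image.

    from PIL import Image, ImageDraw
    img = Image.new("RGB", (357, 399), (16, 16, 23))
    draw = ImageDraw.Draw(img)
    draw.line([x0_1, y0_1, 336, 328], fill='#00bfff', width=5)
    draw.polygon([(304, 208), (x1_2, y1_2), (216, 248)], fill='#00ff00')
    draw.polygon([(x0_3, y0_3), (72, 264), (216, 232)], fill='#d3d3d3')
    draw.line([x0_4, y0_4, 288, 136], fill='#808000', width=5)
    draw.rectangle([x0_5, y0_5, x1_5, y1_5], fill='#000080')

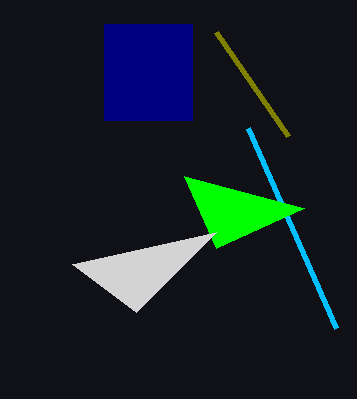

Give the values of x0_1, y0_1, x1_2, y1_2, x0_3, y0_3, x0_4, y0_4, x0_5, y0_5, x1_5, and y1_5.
x0_1 = 248, y0_1 = 128, x1_2 = 184, y1_2 = 176, x0_3 = 136, y0_3 = 312, x0_4 = 216, y0_4 = 32, x0_5 = 104, y0_5 = 24, x1_5 = 192, y1_5 = 120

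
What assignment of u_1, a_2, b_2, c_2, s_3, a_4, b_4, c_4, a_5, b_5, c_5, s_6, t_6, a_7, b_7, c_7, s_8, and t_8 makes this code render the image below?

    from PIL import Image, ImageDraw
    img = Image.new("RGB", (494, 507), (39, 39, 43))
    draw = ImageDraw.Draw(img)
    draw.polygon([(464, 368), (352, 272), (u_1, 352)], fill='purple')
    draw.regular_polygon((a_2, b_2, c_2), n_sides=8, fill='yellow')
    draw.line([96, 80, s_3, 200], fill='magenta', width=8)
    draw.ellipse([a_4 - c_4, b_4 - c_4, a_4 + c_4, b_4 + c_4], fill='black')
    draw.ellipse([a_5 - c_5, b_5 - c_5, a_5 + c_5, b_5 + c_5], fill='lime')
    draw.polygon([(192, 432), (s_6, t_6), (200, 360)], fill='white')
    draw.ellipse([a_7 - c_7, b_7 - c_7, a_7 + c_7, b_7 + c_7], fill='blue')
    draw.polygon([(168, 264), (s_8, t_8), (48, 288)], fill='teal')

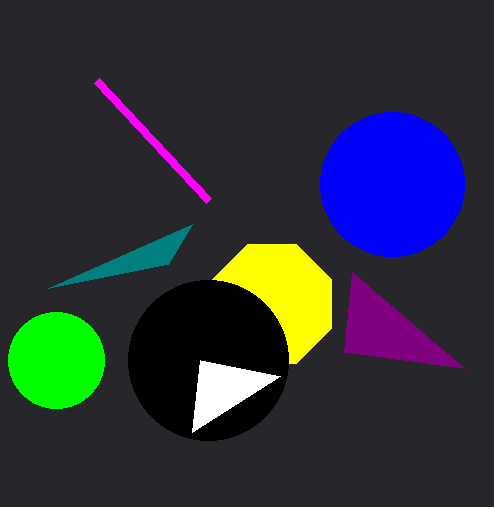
u_1 = 344
a_2 = 272
b_2 = 304
c_2 = 64
s_3 = 208
a_4 = 208
b_4 = 360
c_4 = 80
a_5 = 56
b_5 = 360
c_5 = 48
s_6 = 280
t_6 = 376
a_7 = 392
b_7 = 184
c_7 = 72
s_8 = 192
t_8 = 224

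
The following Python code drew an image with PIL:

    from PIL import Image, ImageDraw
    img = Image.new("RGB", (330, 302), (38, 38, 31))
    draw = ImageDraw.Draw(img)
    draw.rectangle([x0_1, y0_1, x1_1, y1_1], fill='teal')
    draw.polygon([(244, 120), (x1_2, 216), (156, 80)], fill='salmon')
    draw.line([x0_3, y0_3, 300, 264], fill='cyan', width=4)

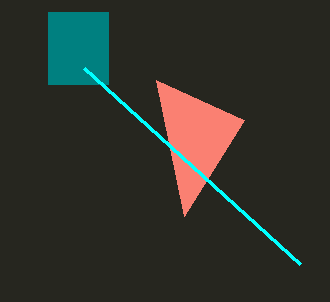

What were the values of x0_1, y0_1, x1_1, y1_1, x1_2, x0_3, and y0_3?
x0_1 = 48; y0_1 = 12; x1_1 = 108; y1_1 = 84; x1_2 = 184; x0_3 = 84; y0_3 = 68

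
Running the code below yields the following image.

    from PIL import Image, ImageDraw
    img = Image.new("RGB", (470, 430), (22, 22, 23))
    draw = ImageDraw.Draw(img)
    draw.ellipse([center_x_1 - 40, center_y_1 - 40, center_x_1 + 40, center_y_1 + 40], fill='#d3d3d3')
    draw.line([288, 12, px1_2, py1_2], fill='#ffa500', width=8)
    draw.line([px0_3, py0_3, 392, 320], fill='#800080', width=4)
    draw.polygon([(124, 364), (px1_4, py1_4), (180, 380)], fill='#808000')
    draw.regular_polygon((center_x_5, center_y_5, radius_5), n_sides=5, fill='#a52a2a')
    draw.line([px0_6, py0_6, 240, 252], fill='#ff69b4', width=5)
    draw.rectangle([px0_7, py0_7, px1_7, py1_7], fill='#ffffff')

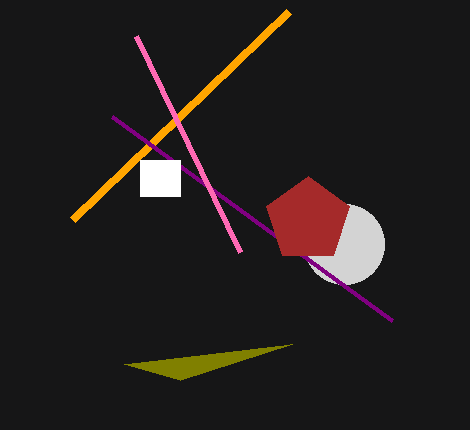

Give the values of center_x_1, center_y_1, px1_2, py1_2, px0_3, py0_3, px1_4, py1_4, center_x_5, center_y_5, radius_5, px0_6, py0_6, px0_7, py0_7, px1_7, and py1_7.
center_x_1 = 344, center_y_1 = 244, px1_2 = 72, py1_2 = 220, px0_3 = 112, py0_3 = 116, px1_4 = 292, py1_4 = 344, center_x_5 = 308, center_y_5 = 220, radius_5 = 44, px0_6 = 136, py0_6 = 36, px0_7 = 140, py0_7 = 160, px1_7 = 180, py1_7 = 196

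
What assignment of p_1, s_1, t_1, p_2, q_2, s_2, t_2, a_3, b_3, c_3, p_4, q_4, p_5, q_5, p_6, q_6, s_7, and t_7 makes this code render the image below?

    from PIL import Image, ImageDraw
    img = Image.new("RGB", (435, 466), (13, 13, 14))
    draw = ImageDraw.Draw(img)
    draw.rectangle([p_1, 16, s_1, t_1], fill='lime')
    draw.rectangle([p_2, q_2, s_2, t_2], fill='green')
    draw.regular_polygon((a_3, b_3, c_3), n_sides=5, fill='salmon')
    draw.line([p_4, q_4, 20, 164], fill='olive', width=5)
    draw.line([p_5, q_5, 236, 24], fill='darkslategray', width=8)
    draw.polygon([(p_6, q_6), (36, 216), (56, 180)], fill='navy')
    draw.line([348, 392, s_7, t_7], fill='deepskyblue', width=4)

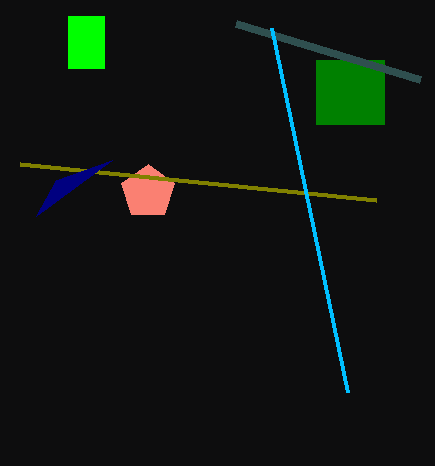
p_1 = 68
s_1 = 104
t_1 = 68
p_2 = 316
q_2 = 60
s_2 = 384
t_2 = 124
a_3 = 148
b_3 = 192
c_3 = 28
p_4 = 376
q_4 = 200
p_5 = 420
q_5 = 80
p_6 = 112
q_6 = 160
s_7 = 272
t_7 = 28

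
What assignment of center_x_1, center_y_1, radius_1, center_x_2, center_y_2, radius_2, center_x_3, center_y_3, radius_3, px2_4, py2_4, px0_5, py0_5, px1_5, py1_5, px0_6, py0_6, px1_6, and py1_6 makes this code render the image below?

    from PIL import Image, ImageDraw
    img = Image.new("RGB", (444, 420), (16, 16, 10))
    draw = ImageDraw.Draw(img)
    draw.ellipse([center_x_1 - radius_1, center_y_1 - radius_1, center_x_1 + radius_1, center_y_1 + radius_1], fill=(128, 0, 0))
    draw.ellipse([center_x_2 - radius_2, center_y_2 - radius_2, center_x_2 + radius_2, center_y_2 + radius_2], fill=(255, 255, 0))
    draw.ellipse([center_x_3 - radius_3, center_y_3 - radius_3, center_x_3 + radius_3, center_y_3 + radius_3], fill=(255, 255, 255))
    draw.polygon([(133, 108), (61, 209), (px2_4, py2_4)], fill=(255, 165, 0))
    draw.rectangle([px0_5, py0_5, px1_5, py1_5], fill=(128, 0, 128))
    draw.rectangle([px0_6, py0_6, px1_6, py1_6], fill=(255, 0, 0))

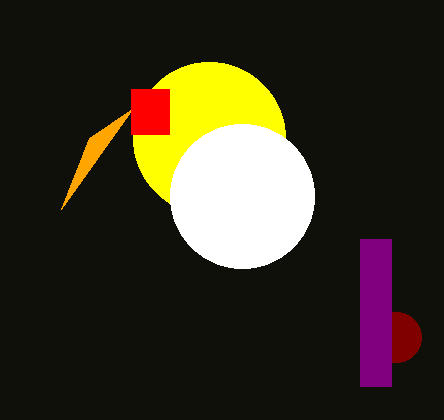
center_x_1 = 396; center_y_1 = 337; radius_1 = 25; center_x_2 = 209; center_y_2 = 138; radius_2 = 76; center_x_3 = 242; center_y_3 = 196; radius_3 = 72; px2_4 = 89; py2_4 = 138; px0_5 = 360; py0_5 = 239; px1_5 = 391; py1_5 = 386; px0_6 = 131; py0_6 = 89; px1_6 = 169; py1_6 = 134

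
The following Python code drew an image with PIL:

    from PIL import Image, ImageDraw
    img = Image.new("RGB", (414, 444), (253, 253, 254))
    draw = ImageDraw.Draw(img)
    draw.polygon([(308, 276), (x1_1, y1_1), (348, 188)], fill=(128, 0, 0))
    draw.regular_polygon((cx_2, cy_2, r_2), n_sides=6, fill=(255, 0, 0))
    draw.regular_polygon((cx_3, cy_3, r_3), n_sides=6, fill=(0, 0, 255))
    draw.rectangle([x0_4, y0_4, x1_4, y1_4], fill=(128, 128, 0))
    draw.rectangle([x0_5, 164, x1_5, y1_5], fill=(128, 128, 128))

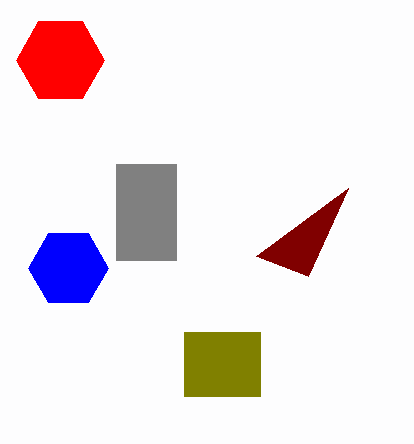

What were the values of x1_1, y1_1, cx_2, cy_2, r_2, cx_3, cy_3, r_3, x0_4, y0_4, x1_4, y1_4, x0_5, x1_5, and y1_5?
x1_1 = 256, y1_1 = 256, cx_2 = 60, cy_2 = 60, r_2 = 44, cx_3 = 68, cy_3 = 268, r_3 = 40, x0_4 = 184, y0_4 = 332, x1_4 = 260, y1_4 = 396, x0_5 = 116, x1_5 = 176, y1_5 = 260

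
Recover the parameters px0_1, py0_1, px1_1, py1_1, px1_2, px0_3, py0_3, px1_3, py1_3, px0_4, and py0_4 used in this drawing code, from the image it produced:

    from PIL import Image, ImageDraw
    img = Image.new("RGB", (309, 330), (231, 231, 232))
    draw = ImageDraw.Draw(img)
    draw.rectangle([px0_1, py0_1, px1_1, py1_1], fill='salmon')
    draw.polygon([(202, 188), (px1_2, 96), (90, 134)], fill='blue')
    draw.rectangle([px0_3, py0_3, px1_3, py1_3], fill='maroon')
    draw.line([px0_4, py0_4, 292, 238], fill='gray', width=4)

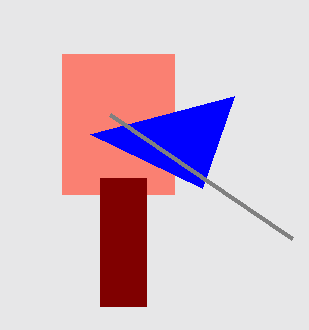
px0_1 = 62; py0_1 = 54; px1_1 = 174; py1_1 = 194; px1_2 = 234; px0_3 = 100; py0_3 = 178; px1_3 = 146; py1_3 = 306; px0_4 = 110; py0_4 = 114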